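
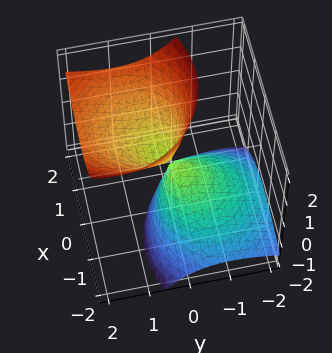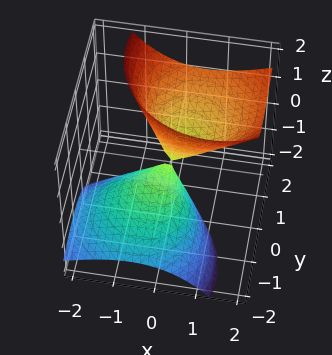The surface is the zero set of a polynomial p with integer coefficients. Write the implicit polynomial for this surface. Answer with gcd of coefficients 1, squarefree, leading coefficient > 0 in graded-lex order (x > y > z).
First, there are 2 components. Treating them together as one polynomial.
Then, deg p = 2. The shape is more complex than any degree-1 surface.
Then, reading off the gridlines: it meets the y-axis at y = 0 (among the integer gridlines); it meets the x-axis at x = 0 (among the integer gridlines); it meets the z-axis at z = 0 (among the integer gridlines).
Finally, matching integer coefficients to the picture gives p.

2*x^2 - 2*x*z + 2*y^2 - 3*y*z - z^2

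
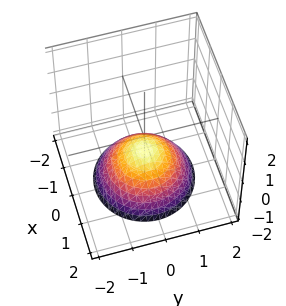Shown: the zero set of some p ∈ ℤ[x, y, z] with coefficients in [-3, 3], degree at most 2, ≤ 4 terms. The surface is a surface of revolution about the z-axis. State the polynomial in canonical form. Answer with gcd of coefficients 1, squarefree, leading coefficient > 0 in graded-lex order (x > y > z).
2*x^2 + 2*y^2 + 3*z + 2

Degree: no degree-1 surface has this shape, so deg p = 2.
By symmetry, the surface is invariant under rotation about z: p = q(x² + y², z).
From the axis intercepts and sections: the surface avoids every integer y-axis point in the box; a circular section at z = -1 has radius between 0 and 1; no x-intercept at any integer in the box.
These observations pin down the coefficients.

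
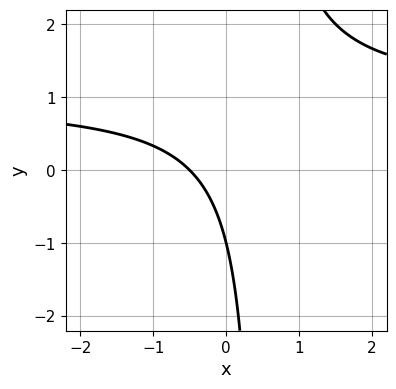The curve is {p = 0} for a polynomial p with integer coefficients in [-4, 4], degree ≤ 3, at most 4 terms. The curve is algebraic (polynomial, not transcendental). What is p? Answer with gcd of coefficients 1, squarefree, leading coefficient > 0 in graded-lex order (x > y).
1. deg p = 2. No degree-1 curve has this shape.
2. Reading off the gridlines: it meets the y-axis at y = -1 (among the integer gridlines).
3. Putting this together gives p.

2*x*y - 2*x - y - 1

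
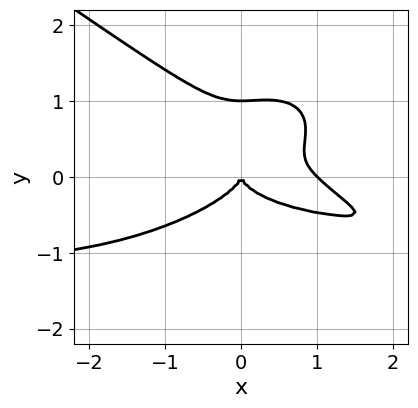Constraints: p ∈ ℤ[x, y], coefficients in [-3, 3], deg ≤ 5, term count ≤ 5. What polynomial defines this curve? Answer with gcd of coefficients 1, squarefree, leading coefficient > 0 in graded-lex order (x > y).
x^3*y + 3*y^4 + x^3 - 3*y^3 - x^2

1. deg p = 4. A generic line meets the curve in up to 4 points.
2. Observable constraints: the x-axis gridline crossings are at x ∈ {0, 1}; the y-axis gridline crossings are at y ∈ {0, 1}.
3. Assembling these constraints gives the stated polynomial.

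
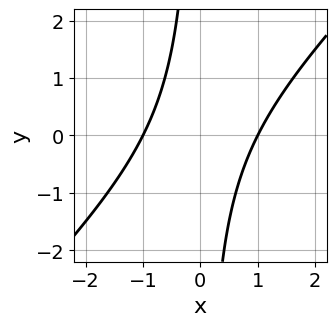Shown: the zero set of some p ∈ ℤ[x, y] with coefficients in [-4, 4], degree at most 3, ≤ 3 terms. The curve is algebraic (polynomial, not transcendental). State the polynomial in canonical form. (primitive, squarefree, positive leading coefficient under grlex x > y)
x^2 - x*y - 1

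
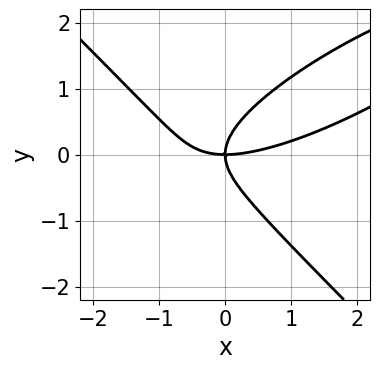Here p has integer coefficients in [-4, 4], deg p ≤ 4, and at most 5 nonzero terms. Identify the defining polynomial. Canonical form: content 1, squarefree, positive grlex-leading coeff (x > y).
x^3 - 2*x^2*y + 3*y^3 - 3*x*y

First, the degree is 3 — a generic line meets the curve in up to 3 points.
Then, from the axis intercepts and sections: one x-axis crossing is at x = 0; it crosses the y-axis at the gridline y = 0.
Finally, solving for integer coefficients yields p as stated.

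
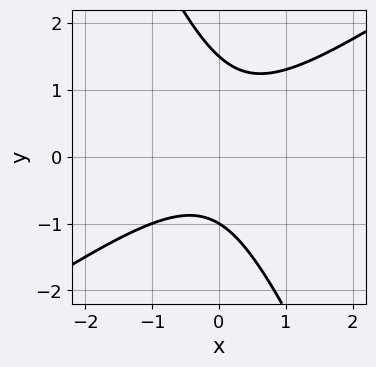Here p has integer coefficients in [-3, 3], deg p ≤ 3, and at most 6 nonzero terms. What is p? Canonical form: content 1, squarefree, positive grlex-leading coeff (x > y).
1. The degree is 2 — no degree-1 curve has this shape.
2. From the axis intercepts and sections: one y-axis crossing is at y = -1; the curve avoids every integer x-axis point in the box.
3. These observations pin down the coefficients.

3*x^2 - 3*x*y - 2*y^2 + y + 3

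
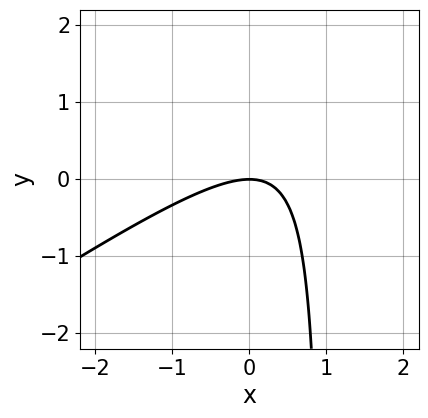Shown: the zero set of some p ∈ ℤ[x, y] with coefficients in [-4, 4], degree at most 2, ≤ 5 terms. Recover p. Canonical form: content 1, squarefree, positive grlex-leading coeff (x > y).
First, the degree is 2 — the shape is more complex than any degree-1 curve.
Next, from the axis intercepts and sections: one x-axis crossing is at x = 0; it crosses the y-axis at the gridline y = 0.
Finally, together with the visible shape, these determine p as stated.

2*x^2 - 3*x*y + 3*y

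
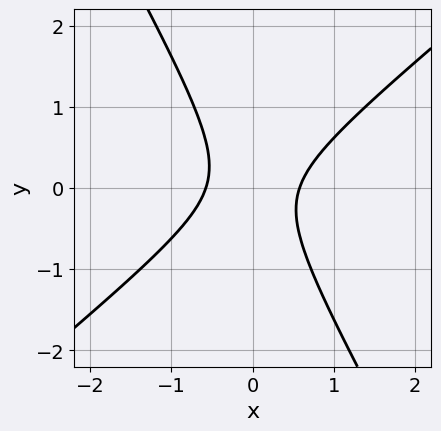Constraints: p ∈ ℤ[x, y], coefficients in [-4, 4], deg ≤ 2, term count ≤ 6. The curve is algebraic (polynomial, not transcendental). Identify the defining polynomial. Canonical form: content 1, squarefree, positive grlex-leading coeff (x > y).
3*x^2 - 2*x*y - 2*y^2 - 1

1. Degree: a generic line meets the curve in up to 2 points, so deg p = 2.
2. Against the integer gridlines: no y-intercept at any integer in the box.
3. Matching integer coefficients to the picture gives p.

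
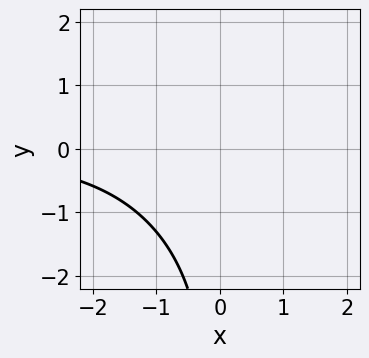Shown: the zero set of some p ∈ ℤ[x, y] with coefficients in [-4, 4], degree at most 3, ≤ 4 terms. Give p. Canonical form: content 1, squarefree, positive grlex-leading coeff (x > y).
x^2*y + x*y^2 + 3

First, the degree is 3 — no degree-2 curve has this shape.
Next, observable constraints: no y-intercept at any integer in the box; the curve avoids every integer x-axis point in the box.
Finally, putting this together gives p.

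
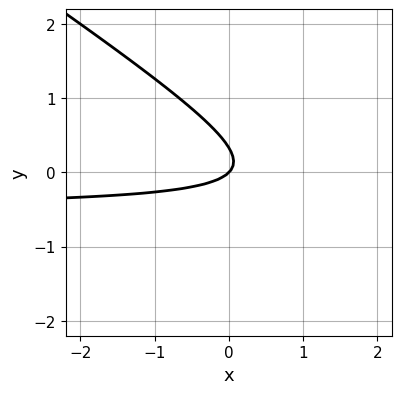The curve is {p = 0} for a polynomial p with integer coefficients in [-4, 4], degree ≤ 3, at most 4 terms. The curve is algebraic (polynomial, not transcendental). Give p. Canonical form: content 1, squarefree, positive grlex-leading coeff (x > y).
Degree: no degree-1 curve has this shape, so deg p = 2.
From the axis intercepts and sections: one x-axis crossing is at x = 0; it crosses the y-axis at the gridline y = 0.
Putting this together gives p.

2*x*y + 3*y^2 + x - y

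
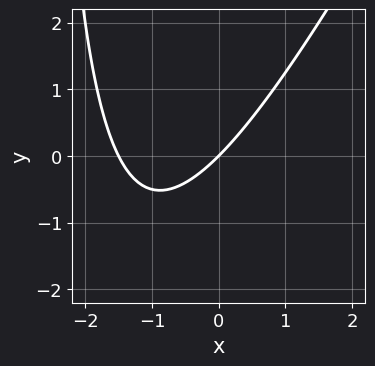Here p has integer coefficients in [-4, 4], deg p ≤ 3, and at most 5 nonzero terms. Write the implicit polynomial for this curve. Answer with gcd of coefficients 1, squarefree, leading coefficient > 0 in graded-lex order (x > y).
2*x^2 - x*y + 3*x - 3*y

1. Degree: no degree-1 curve has this shape, so deg p = 2.
2. Observable constraints: one x-axis crossing is at x = 0; it meets the y-axis at y = 0 (among the integer gridlines).
3. Solving for integer coefficients yields p as stated.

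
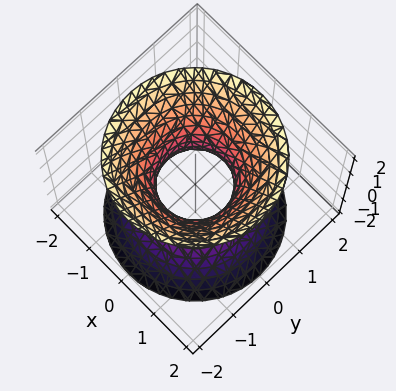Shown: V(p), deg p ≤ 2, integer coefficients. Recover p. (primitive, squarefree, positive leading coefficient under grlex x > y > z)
3*x^2 + 3*y^2 - 2*z^2 - 2

deg p = 2.
Symmetry: the surface is invariant under rotation about z: p = q(x² + y², z).
Reading off the gridlines: a circular section at z = 2 has radius between 1 and 2; the surface avoids every integer z-axis point in the box.
These observations pin down the coefficients.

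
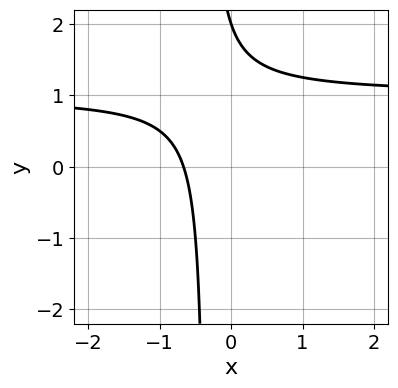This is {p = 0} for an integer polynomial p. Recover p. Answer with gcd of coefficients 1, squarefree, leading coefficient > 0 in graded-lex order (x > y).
(a) Degree: the shape is more complex than any degree-1 curve, so deg p = 2.
(b) From the axis intercepts and sections: one y-axis crossing is at y = 2.
(c) Fitting integer coefficients to these (and the overall shape) gives p.

3*x*y - 3*x + y - 2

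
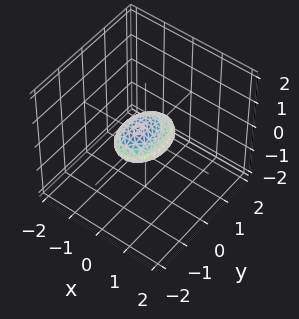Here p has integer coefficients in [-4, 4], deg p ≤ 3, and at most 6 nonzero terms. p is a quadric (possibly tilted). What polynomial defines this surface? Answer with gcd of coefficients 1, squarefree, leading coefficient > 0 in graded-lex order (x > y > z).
First, degree: no degree-1 surface has this shape, so deg p = 2.
Next, from the axis intercepts and sections: among the integer gridlines, it crosses the y-axis at y ∈ {-1, 1}.
Finally, the integer polynomial consistent with all of this is the stated p.

2*x^2 + y^2 + y*z + 3*z^2 - 1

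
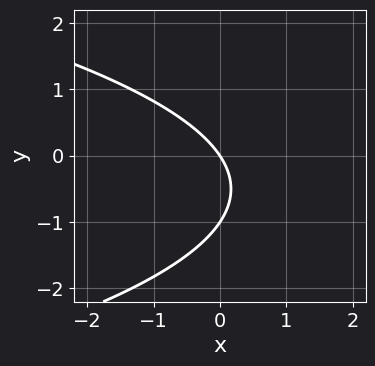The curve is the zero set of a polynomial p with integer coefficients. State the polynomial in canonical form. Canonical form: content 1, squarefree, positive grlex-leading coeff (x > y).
The degree is 2 — no degree-1 curve has this shape.
From the visible intercepts: it meets the x-axis at x = 0 (among the integer gridlines); among the integer gridlines, it crosses the y-axis at y ∈ {-1, 0}.
Putting this together gives p.

2*y^2 + 3*x + 2*y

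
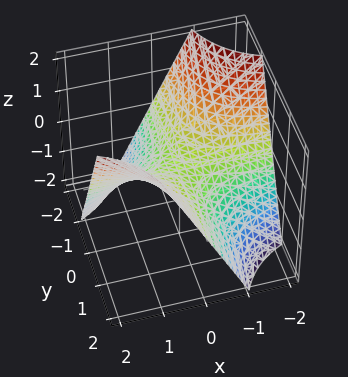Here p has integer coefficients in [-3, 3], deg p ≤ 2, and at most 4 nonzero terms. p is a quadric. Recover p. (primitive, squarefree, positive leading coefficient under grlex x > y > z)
1. Degree: a hyperbolic paraboloid; a quadric, so deg p = 2.
2. Checking where it meets the axes: the visible x-axis segment lies entirely on the surface; one z-axis crossing is at z = 0; every point of the y-axis in the box is on the surface.
3. Solving for integer coefficients yields p as stated.

x*y - z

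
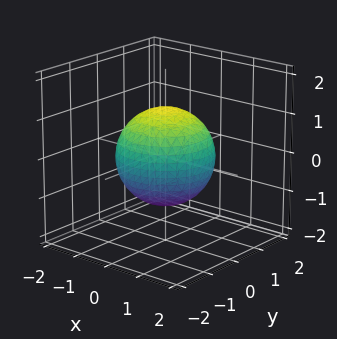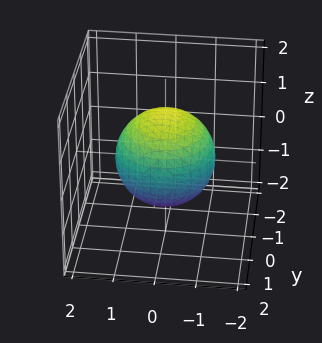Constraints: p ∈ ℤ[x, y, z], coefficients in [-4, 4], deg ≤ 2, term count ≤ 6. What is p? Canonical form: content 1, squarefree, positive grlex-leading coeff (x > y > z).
2*x^2 + 2*y^2 + 2*z^2 - 3

1. The degree is 2 — a closed, bounded, convex surface; a quadric.
2. Symmetries: it's symmetric under z → −z, forcing even powers of z; the surface is invariant under rotation about z: p = q(x² + y², z).
3. Reading off the gridlines: a circular section at z = 0 has radius between 1 and 2.
4. Solving for integer coefficients yields p as stated.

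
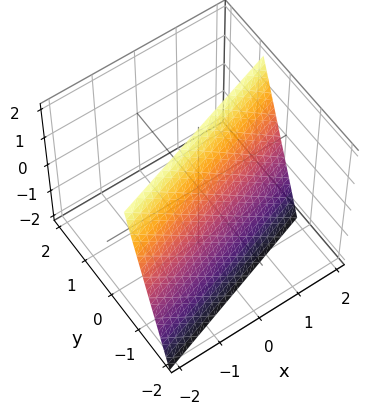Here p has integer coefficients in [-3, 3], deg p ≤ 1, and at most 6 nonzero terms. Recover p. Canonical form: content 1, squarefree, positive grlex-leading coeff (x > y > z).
First, deg p = 1. Every cross-section is a straight line — this is a plane.
Then, checking where it meets the axes: one z-axis crossing is at z = 2; it crosses the x-axis at the gridline x = 2.
Finally, the integer polynomial consistent with all of this is the stated p.

x - 3*y + z - 2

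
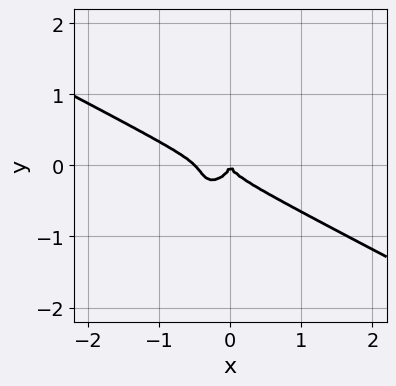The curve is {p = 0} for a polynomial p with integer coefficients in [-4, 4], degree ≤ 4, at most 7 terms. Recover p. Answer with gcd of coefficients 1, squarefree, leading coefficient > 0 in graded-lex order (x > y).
2*x^3 + 2*x^2*y - 2*x*y^2 + 3*y^3 + x^2

deg p = 3.
From the visible intercepts: it meets the x-axis at x = 0 (among the integer gridlines); it crosses the y-axis at the gridline y = 0.
Fitting integer coefficients to these (and the overall shape) gives p.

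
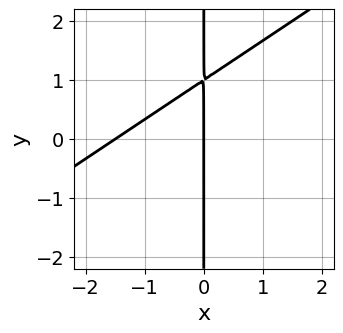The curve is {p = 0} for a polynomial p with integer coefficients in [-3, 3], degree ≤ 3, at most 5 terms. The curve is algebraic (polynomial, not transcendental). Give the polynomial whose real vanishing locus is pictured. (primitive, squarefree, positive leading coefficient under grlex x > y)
First, deg p = 2. The shape is more complex than any degree-1 curve.
Then, from the visible intercepts: every point of the y-axis in the box is on the curve; it meets the x-axis at x = 0 (among the integer gridlines).
Finally, together with the visible shape, these determine p as stated.

2*x^2 - 3*x*y + 3*x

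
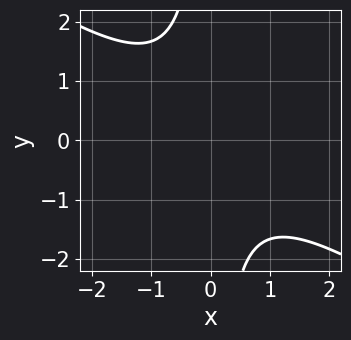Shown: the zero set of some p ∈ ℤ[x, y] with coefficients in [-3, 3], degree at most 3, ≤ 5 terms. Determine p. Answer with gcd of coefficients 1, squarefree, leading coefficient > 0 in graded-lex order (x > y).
1. The degree is 2 — no degree-1 curve has this shape.
2. Checking where it meets the axes: the curve avoids every integer x-axis point in the box; no y-intercept at any integer in the box.
3. Solving for integer coefficients yields p as stated.

2*x^2 + 3*x*y + 3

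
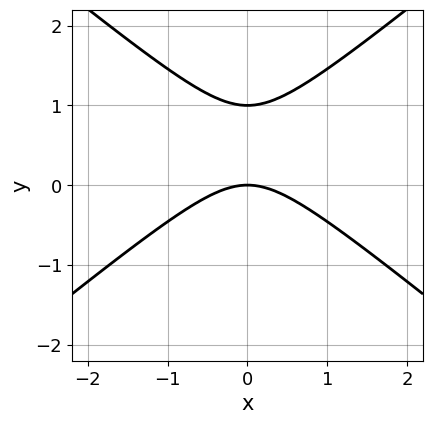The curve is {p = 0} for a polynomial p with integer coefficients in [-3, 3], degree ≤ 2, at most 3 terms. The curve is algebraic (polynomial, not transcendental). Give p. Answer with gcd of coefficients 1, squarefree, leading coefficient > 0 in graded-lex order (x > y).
2*x^2 - 3*y^2 + 3*y

Degree: the shape is more complex than any degree-1 curve, so deg p = 2.
Symmetries: mirror symmetry x ↦ −x ⇒ only even powers of x.
Checking where it meets the axes: among the integer gridlines, it crosses the y-axis at y ∈ {0, 1}; it meets the x-axis at x = 0 (among the integer gridlines).
Together with the visible shape, these determine p as stated.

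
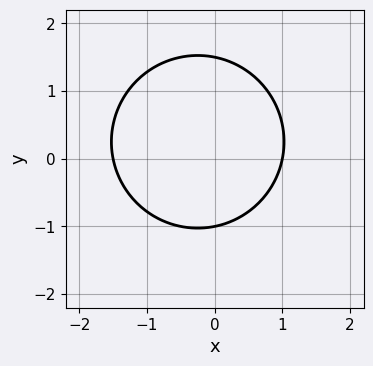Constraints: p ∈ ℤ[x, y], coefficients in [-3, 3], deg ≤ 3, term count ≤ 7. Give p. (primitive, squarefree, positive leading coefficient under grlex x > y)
2*x^2 + 2*y^2 + x - y - 3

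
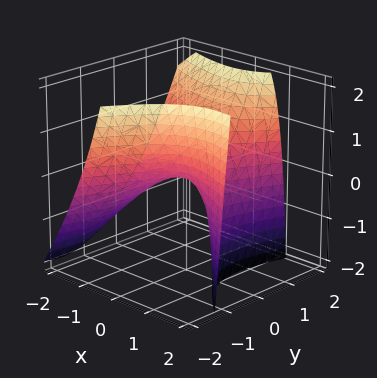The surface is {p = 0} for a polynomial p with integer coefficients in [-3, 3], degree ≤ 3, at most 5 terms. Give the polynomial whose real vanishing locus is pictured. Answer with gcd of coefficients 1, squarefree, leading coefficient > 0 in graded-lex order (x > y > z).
2*x^2 + 3*x*y - 2*x*z - 2*y^2 + 3*z

1. deg p = 2.
2. Checking where it meets the axes: it meets the z-axis at z = 0 (among the integer gridlines); it meets the x-axis at x = 0 (among the integer gridlines); it meets the y-axis at y = 0 (among the integer gridlines).
3. Matching integer coefficients to the picture gives p.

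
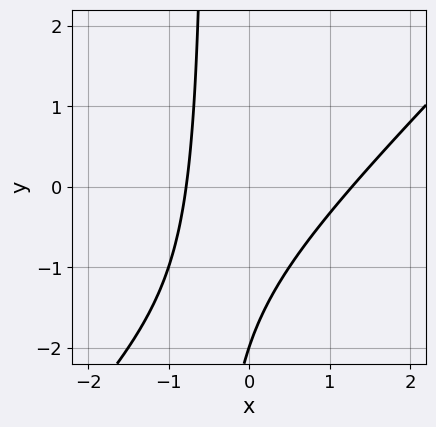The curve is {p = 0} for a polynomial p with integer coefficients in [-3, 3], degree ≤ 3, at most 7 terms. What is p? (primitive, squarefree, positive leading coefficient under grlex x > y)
2*x^2 - 2*x*y - x - y - 2

First, deg p = 2. The shape is more complex than any degree-1 curve.
Then, from the visible intercepts: one y-axis crossing is at y = -2.
Finally, these observations pin down the coefficients.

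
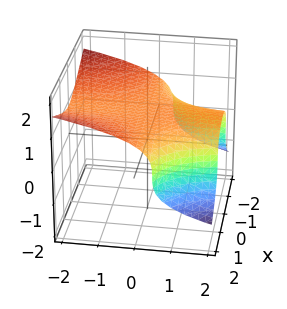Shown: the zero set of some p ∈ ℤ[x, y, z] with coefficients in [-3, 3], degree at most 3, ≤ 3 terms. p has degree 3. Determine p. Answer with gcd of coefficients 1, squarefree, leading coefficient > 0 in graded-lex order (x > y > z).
x^2*y + 3*z^3 - 2

deg p = 3.
Reading off the gridlines: no y-intercept at any integer in the box; the surface avoids every integer x-axis point in the box.
These observations pin down the coefficients.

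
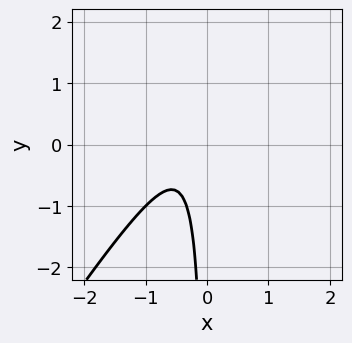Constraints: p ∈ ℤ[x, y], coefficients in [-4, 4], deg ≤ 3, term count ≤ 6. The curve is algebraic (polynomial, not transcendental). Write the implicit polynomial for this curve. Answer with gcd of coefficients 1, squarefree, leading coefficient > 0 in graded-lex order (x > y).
3*x^2 - 2*x*y + 2*x + 1

1. Degree: a generic line meets the curve in up to 2 points, so deg p = 2.
2. Against the integer gridlines: the curve avoids every integer x-axis point in the box; the curve avoids every integer y-axis point in the box.
3. Together with the visible shape, these determine p as stated.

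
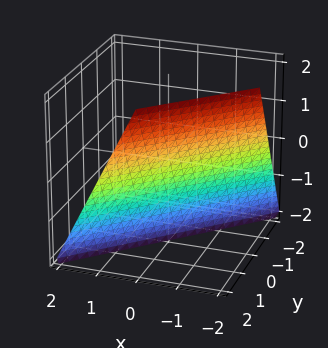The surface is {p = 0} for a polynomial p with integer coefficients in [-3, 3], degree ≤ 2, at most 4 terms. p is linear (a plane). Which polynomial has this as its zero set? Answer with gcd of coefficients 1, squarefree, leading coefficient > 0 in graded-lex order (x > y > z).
1. deg p = 1. Every cross-section is a straight line — this is a plane.
2. Reading off the gridlines: it meets the z-axis at z = -2 (among the integer gridlines); one x-axis crossing is at x = -1; it crosses the y-axis at the gridline y = 1.
3. Fitting integer coefficients to these (and the overall shape) gives p.

2*x - 2*y + z + 2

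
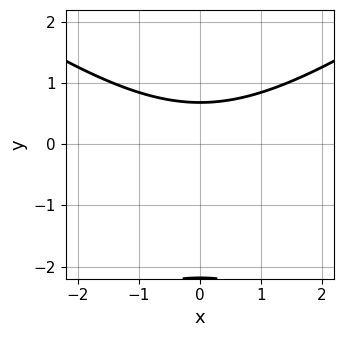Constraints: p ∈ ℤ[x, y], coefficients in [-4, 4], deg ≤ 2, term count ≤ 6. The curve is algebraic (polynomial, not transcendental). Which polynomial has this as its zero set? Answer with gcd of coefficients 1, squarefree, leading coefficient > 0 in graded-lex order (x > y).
The degree is 2 — no degree-1 curve has this shape.
Symmetries: the x ↦ −x reflection is a symmetry, so x appears only in even powers.
Observable constraints: no x-intercept at any integer in the box.
These observations pin down the coefficients.

x^2 - 2*y^2 - 3*y + 3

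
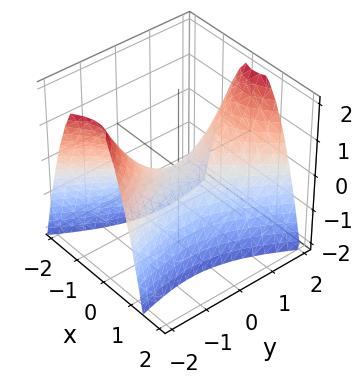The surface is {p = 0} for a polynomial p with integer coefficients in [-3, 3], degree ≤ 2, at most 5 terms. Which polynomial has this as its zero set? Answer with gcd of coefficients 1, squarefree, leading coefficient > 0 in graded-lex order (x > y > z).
First, the degree is 2 — the shape is more complex than any degree-1 surface.
Then, reading off the gridlines: it meets the x-axis at x = 0 (among the integer gridlines); one y-axis crossing is at y = 0.
Finally, these observations pin down the coefficients.

3*x^2 - x*y - y^2 + 2*z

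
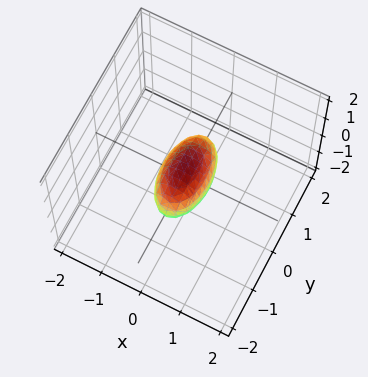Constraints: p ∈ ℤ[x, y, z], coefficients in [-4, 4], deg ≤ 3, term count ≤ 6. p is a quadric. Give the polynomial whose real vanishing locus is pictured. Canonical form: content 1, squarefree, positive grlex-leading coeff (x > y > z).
The degree is 2 — bounded and convex; a quadric.
Symmetries: mirror symmetry y ↦ −y ⇒ only even powers of y; the x ↦ −x reflection is a symmetry, so x appears only in even powers; mirror symmetry z ↦ −z ⇒ only even powers of z.
Reading off the gridlines: the y-axis gridline crossings are at y ∈ {-1, 1}.
Fitting integer coefficients to these (and the overall shape) gives p.

3*x^2 + y^2 + 2*z^2 - 1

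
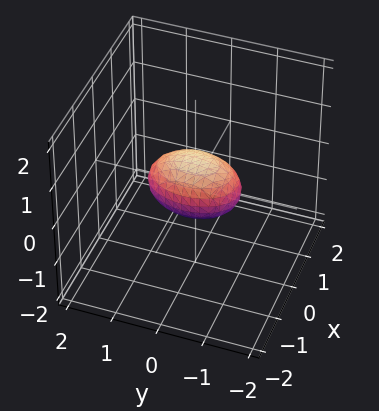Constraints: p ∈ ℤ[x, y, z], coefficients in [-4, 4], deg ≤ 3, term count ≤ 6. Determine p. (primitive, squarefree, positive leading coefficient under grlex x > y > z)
First, degree: bounded and convex; a quadric, so deg p = 2.
Then, symmetries: mirror symmetry z ↦ −z ⇒ only even powers of z; it's symmetric under x → −x, forcing even powers of x; mirror symmetry y ↦ −y ⇒ only even powers of y.
Then, against the integer gridlines: the y-axis gridline crossings are at y ∈ {-1, 1}.
Finally, assembling these constraints gives the stated polynomial.

2*x^2 + y^2 + 2*z^2 - 1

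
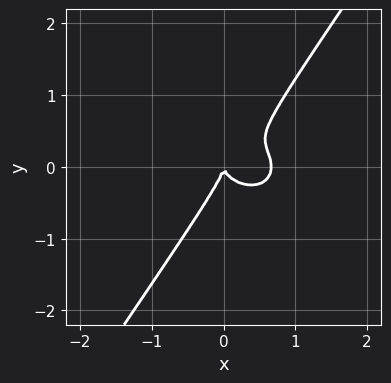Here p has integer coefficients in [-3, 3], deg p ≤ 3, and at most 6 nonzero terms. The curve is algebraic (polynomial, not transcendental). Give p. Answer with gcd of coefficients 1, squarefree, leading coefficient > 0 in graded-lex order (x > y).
3*x^3 + 3*x*y^2 - 3*y^3 - 2*x^2

First, degree: no degree-2 curve has this shape, so deg p = 3.
Next, checking where it meets the axes: it crosses the y-axis at the gridline y = 0; one x-axis crossing is at x = 0.
Finally, the integer polynomial consistent with all of this is the stated p.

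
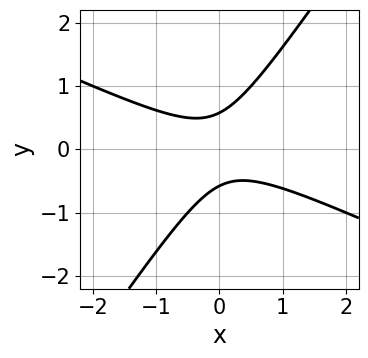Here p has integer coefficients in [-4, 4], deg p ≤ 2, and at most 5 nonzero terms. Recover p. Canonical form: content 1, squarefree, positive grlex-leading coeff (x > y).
First, deg p = 2. The shape is more complex than any degree-1 curve.
Next, from the visible intercepts: it misses every integer gridline on the x-axis.
Finally, together with the visible shape, these determine p as stated.

2*x^2 + 3*x*y - 3*y^2 + 1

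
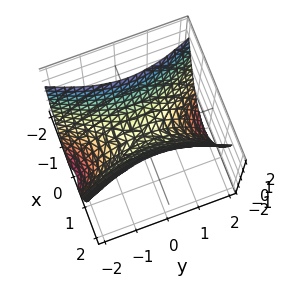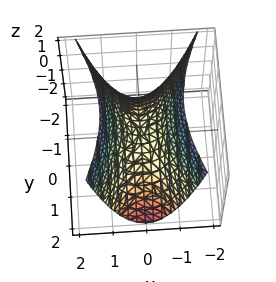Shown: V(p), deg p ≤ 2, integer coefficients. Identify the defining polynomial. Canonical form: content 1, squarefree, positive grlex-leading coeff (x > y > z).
3*x^2 - y^2 - 2*z

1. Degree: a saddle surface; a quadric, so deg p = 2.
2. Symmetries: the x ↦ −x reflection is a symmetry, so x appears only in even powers; it's symmetric under y → −y, forcing even powers of y.
3. Against the integer gridlines: it meets the x-axis at x = 0 (among the integer gridlines); one z-axis crossing is at z = 0; it meets the y-axis at y = 0 (among the integer gridlines).
4. Matching integer coefficients to the picture gives p.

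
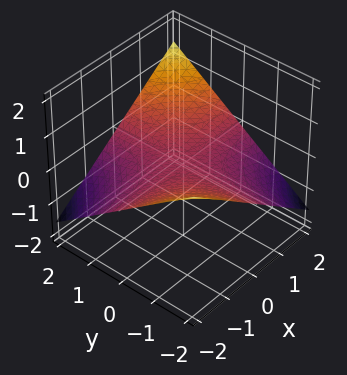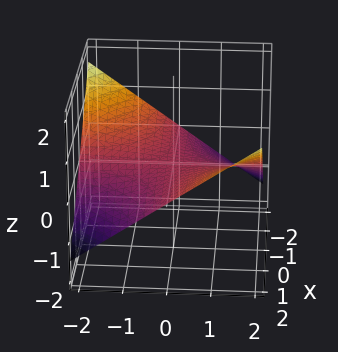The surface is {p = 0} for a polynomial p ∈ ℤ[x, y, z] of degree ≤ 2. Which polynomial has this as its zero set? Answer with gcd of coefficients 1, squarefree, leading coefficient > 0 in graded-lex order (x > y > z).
x*y - 3*z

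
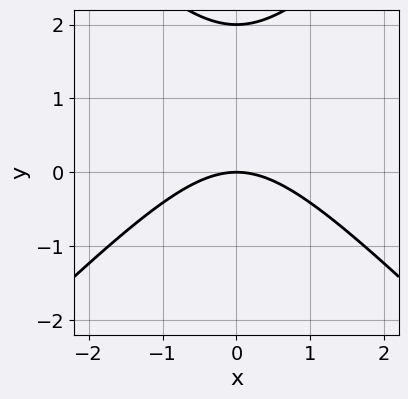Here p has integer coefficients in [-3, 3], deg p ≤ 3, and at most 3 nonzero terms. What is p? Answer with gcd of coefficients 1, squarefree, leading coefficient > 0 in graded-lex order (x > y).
First, degree: a generic line meets the curve in up to 2 points, so deg p = 2.
Then, symmetries: it's symmetric under x → −x, forcing even powers of x.
Then, reading off the gridlines: one x-axis crossing is at x = 0; among the integer gridlines, it crosses the y-axis at y ∈ {0, 2}.
Finally, solving for integer coefficients yields p as stated.

x^2 - y^2 + 2*y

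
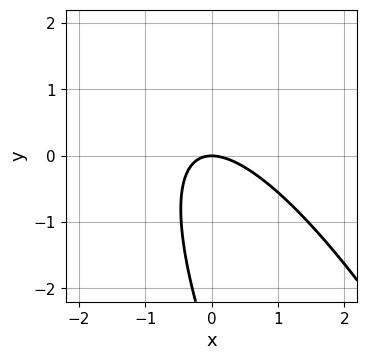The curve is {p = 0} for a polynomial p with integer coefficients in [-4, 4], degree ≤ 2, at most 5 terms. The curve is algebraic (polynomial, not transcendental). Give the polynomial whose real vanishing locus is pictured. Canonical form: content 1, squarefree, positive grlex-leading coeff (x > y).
First, degree: a generic line meets the curve in up to 2 points, so deg p = 2.
Then, against the integer gridlines: it crosses the x-axis at the gridline x = 0; it meets the y-axis at y = 0 (among the integer gridlines).
Finally, solving for integer coefficients yields p as stated.

3*x^2 + 3*x*y + y^2 + 3*y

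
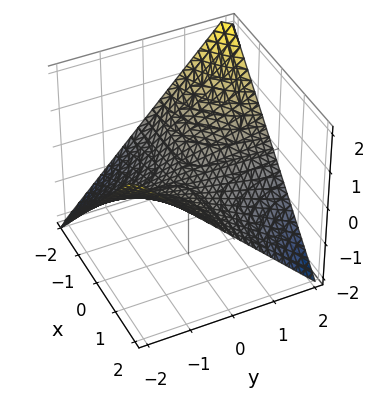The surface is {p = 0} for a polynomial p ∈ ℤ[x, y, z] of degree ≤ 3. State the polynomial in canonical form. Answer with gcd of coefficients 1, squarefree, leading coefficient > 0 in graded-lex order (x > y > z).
(a) The degree is 2 — a hyperbolic paraboloid; a quadric.
(b) From the axis intercepts and sections: every point of the x-axis in the box is on the surface; every point of the y-axis in the box is on the surface; it meets the z-axis at z = 0 (among the integer gridlines).
(c) Together with the visible shape, these determine p as stated.

x*y + 2*z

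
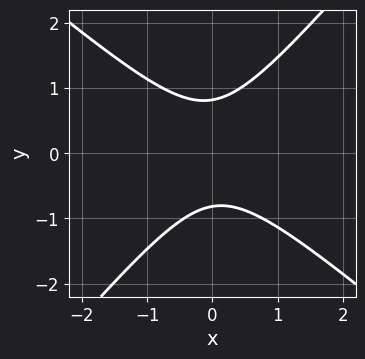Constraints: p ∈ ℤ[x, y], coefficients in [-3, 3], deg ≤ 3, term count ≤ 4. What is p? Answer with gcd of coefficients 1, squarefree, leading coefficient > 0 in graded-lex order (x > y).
3*x^2 + x*y - 3*y^2 + 2

First, the degree is 2 — the shape is more complex than any degree-1 curve.
Then, reading off the gridlines: no x-intercept at any integer in the box.
Finally, fitting integer coefficients to these (and the overall shape) gives p.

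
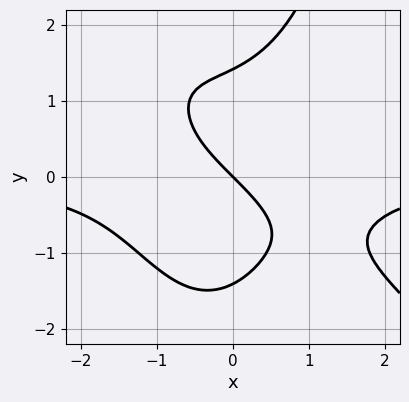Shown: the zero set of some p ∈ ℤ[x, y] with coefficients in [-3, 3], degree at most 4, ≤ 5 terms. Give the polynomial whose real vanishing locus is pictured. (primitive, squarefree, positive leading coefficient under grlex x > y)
x^3*y + x^2*y^2 - y^3 + 2*x + 2*y

First, deg p = 4. The shape is more complex than any degree-3 curve.
Then, checking where it meets the axes: one x-axis crossing is at x = 0; it meets the y-axis at y = 0 (among the integer gridlines).
Finally, the integer polynomial consistent with all of this is the stated p.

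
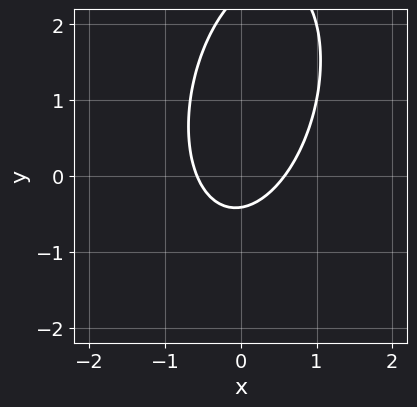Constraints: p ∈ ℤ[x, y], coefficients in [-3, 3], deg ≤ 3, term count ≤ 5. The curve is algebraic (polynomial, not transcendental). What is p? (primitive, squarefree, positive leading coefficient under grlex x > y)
3*x^2 - x*y + y^2 - 2*y - 1

deg p = 2.
Solving for integer coefficients yields p as stated.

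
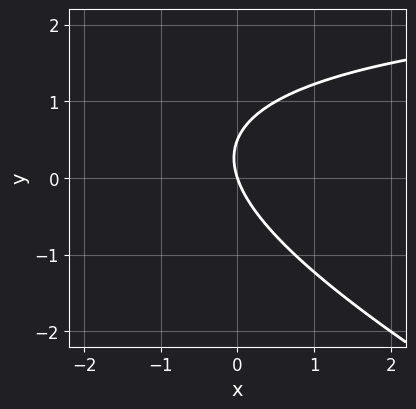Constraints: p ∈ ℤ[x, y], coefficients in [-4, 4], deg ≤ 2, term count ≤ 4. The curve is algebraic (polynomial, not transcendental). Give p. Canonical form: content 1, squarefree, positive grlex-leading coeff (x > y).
deg p = 2.
Against the integer gridlines: it meets the y-axis at y = 0 (among the integer gridlines); one x-axis crossing is at x = 0.
Assembling these constraints gives the stated polynomial.

x*y + 2*y^2 - 3*x - y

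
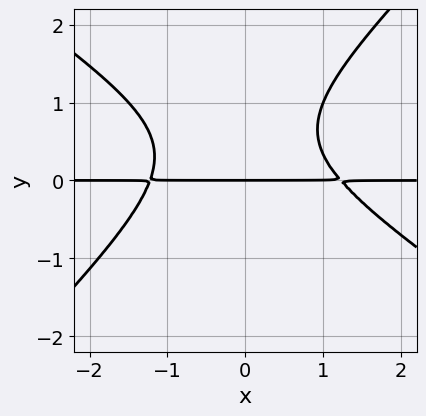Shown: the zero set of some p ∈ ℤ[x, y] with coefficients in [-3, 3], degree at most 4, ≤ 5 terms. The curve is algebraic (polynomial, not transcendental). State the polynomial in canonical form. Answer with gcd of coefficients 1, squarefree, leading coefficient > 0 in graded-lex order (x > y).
2*x^2*y + x*y^2 - 3*y^3 + 3*y^2 - 3*y

1. The degree is 3 — the shape is more complex than any degree-2 curve.
2. From the visible intercepts: the visible x-axis segment lies entirely on the curve; one y-axis crossing is at y = 0.
3. Together with the visible shape, these determine p as stated.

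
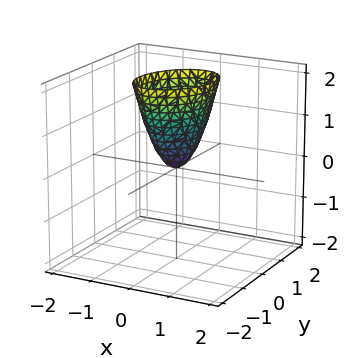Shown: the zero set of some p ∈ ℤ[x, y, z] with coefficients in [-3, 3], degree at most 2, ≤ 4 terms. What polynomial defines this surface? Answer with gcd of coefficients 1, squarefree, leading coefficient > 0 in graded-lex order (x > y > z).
1. deg p = 2. A generic line meets the surface in up to 2 points.
2. Against the integer gridlines: one x-axis crossing is at x = 0; one z-axis crossing is at z = 0.
3. Together with the visible shape, these determine p as stated.

3*x^2 - x*y + 2*y^2 - z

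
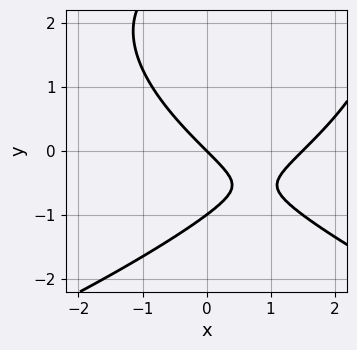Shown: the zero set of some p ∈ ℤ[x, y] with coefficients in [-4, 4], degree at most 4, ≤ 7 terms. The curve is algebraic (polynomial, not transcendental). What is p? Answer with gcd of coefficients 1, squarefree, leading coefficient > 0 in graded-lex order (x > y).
y^3 + 2*x^2 - 2*y^2 - 3*x - 3*y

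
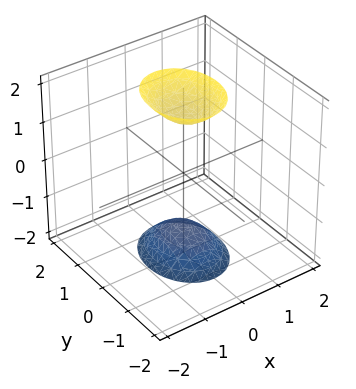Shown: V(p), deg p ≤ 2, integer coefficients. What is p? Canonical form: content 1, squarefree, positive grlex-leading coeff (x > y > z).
3*x^2 + 2*y^2 - z^2 + 2

(a) The picture has 2 separate pieces. They look like related sheets of one shape, so recover p as a whole.
(b) deg p = 2. Two sheets facing apart; a quadric.
(c) Symmetries: mirror symmetry x ↦ −x ⇒ only even powers of x; mirror symmetry z ↦ −z ⇒ only even powers of z; it's symmetric under y → −y, forcing even powers of y.
(d) Reading off the gridlines: the surface avoids every integer x-axis point in the box; it misses every integer gridline on the y-axis.
(e) Putting this together gives p.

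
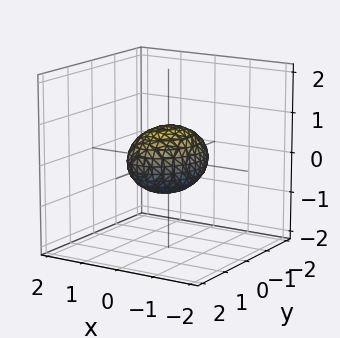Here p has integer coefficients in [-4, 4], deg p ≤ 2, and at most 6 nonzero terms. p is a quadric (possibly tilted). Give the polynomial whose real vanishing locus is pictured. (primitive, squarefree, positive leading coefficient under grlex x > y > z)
1. deg p = 2. No degree-1 surface has this shape.
2. Reading off the gridlines: the y-axis gridline crossings are at y ∈ {-1, 1}.
3. Matching integer coefficients to the picture gives p.

3*x^2 - x*y + 2*y^2 + 3*z^2 - 2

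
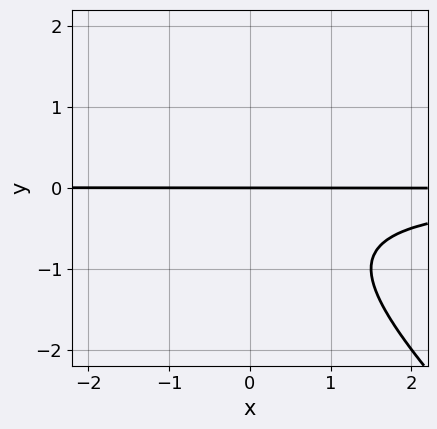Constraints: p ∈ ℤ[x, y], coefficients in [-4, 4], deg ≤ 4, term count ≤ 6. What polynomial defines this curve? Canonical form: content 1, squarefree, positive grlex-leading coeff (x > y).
1. Degree: the shape is more complex than any degree-2 curve, so deg p = 3.
2. Checking where it meets the axes: the visible x-axis segment lies entirely on the curve; one y-axis crossing is at y = 0.
3. Together with the visible shape, these determine p as stated.

2*x*y^2 + 2*y^3 + y^2 + 2*y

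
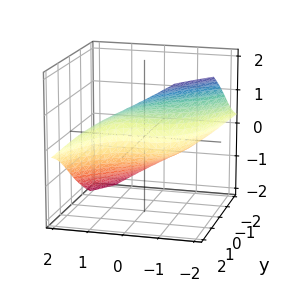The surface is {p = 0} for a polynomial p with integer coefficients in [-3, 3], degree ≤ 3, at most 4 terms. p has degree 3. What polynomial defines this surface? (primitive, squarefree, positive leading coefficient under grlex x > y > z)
1. deg p = 3. A generic line meets the surface in up to 3 points.
2. From the axis intercepts and sections: one y-axis crossing is at y = 0; it crosses the z-axis at the gridline z = 0; one x-axis crossing is at x = 0.
3. Putting this together gives p.

x^3 + 3*x*y*z + 3*z^3 - 3*y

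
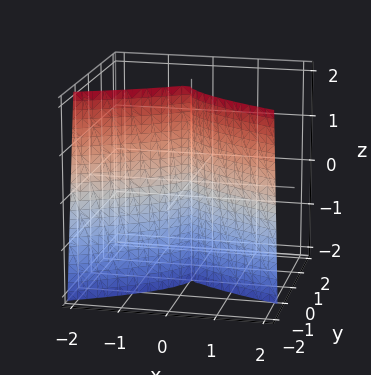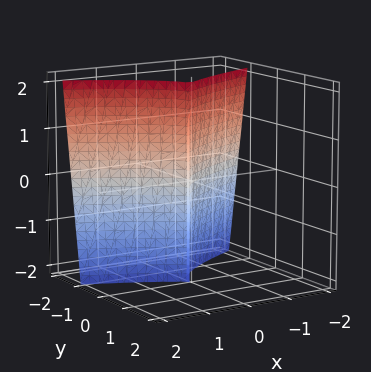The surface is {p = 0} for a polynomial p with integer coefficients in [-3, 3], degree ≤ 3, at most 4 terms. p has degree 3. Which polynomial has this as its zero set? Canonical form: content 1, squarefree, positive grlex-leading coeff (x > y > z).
1. Degree: a generic line meets the surface in up to 3 points, so deg p = 3.
2. Reading off the gridlines: every point of the z-axis in the box is on the surface; it crosses the y-axis at the gridline y = 0.
3. Solving for integer coefficients yields p as stated.

x*y*z - 3*y^3 - 2*x^2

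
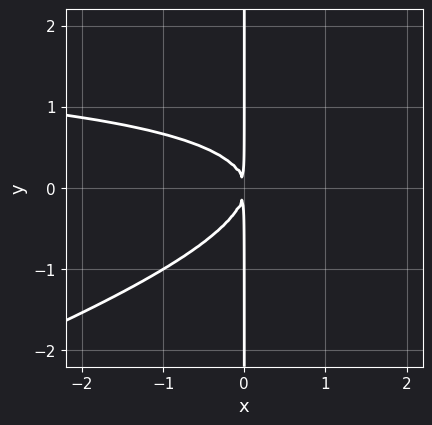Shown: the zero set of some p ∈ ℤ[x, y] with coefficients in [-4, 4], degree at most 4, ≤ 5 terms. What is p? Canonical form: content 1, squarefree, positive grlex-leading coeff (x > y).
x^2*y - 3*x*y^2 - 2*x^2

(a) deg p = 3.
(b) Against the integer gridlines: the visible y-axis segment lies entirely on the curve.
(c) Fitting integer coefficients to these (and the overall shape) gives p.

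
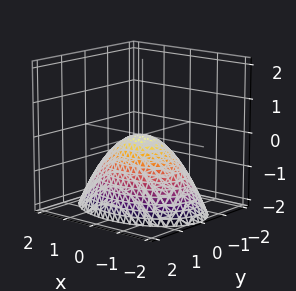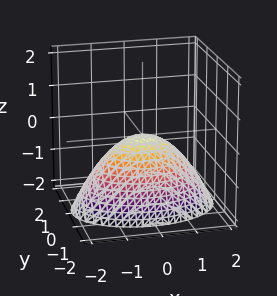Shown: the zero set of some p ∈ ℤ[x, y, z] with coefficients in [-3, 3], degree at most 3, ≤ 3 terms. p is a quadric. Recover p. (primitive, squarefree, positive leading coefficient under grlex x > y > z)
x^2 + 2*y^2 + 2*z

1. The degree is 2 — a paraboloid; a quadric.
2. Symmetries: it's symmetric under x → −x, forcing even powers of x; it's symmetric under y → −y, forcing even powers of y.
3. From the axis intercepts and sections: it crosses the z-axis at the gridline z = 0; one x-axis crossing is at x = 0; it meets the y-axis at y = 0 (among the integer gridlines).
4. Assembling these constraints gives the stated polynomial.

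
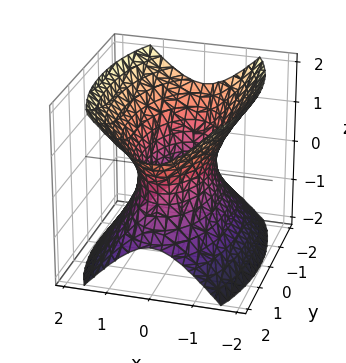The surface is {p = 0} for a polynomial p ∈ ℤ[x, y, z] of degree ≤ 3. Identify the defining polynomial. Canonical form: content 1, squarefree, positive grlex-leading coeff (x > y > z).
1. The degree is 2 — an hourglass — one-sheet hyperboloid; a quadric.
2. Symmetries: the y ↦ −y reflection is a symmetry, so y appears only in even powers; mirror symmetry z ↦ −z ⇒ only even powers of z; the x ↦ −x reflection is a symmetry, so x appears only in even powers.
3. From the axis intercepts and sections: it misses every integer gridline on the z-axis.
4. The integer polynomial consistent with all of this is the stated p.

3*x^2 + y^2 - 2*z^2 - 2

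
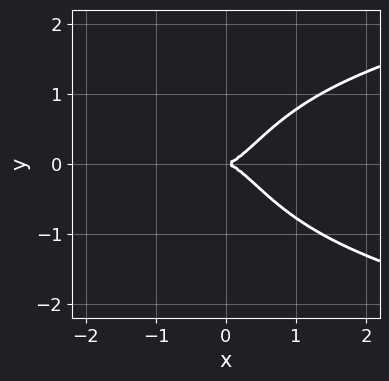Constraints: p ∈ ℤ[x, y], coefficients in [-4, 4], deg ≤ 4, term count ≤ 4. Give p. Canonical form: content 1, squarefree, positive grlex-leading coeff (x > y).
3*x^2*y^2 - 3*x^3 + 2*y^2

(a) The degree is 4 — no degree-3 curve has this shape.
(b) Symmetries: mirror symmetry y ↦ −y ⇒ only even powers of y.
(c) From the axis intercepts and sections: one y-axis crossing is at y = 0; one x-axis crossing is at x = 0.
(d) These observations pin down the coefficients.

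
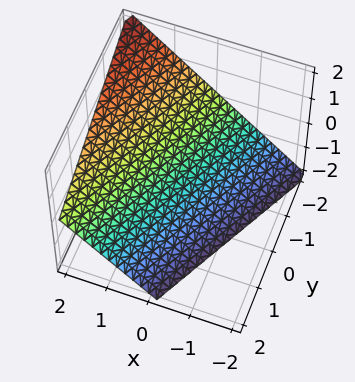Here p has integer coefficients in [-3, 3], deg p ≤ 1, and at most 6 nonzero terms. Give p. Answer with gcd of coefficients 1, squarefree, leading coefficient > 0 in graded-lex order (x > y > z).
2*x - y - 2*z - 2

First, degree: the surface is flat (a plane), so deg p = 1.
Next, reading off the gridlines: it meets the z-axis at z = -1 (among the integer gridlines); it meets the x-axis at x = 1 (among the integer gridlines); it meets the y-axis at y = -2 (among the integer gridlines).
Finally, fitting integer coefficients to these (and the overall shape) gives p.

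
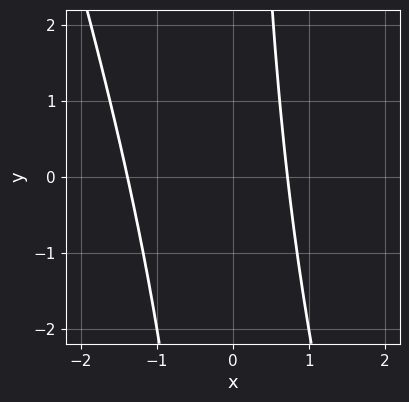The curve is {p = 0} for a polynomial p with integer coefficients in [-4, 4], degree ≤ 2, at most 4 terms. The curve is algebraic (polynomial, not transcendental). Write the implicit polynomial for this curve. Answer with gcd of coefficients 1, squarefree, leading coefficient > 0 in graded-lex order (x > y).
(a) Degree: no degree-1 curve has this shape, so deg p = 2.
(b) From the visible intercepts: no y-intercept at any integer in the box.
(c) Assembling these constraints gives the stated polynomial.

3*x^2 + x*y + 2*x - 3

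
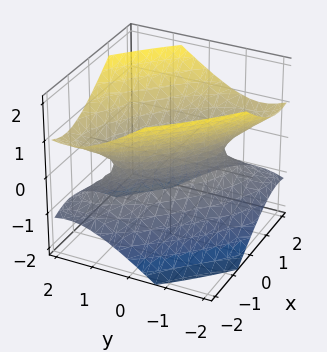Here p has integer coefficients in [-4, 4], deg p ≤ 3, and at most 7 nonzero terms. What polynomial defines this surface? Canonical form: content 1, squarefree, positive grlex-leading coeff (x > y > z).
2*x^2 + 3*x*y + 2*y^2 - 3*z^2 - 1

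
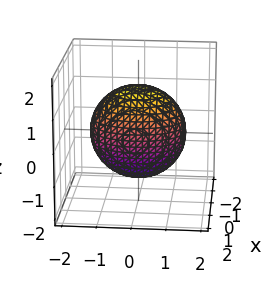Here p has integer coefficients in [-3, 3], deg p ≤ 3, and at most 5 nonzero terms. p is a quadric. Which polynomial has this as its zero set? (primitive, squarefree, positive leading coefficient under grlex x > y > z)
2*x^2 + y^2 + z^2 - 2

First, degree: bounded and convex; a quadric, so deg p = 2.
Then, symmetries: it's symmetric under z → −z, forcing even powers of z; it's symmetric under y → −y, forcing even powers of y; it's symmetric under x → −x, forcing even powers of x.
Next, checking where it meets the axes: the x-axis gridline crossings are at x ∈ {-1, 1}.
Finally, solving for integer coefficients yields p as stated.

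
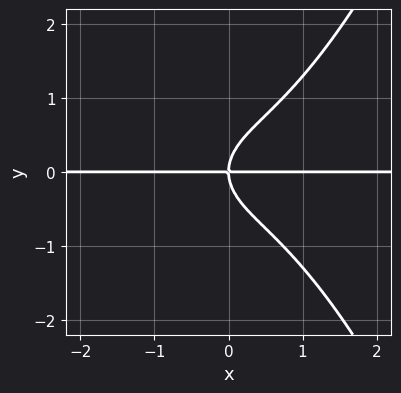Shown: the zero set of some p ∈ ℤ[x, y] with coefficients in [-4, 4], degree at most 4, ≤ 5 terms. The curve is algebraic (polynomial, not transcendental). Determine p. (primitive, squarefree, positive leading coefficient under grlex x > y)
First, the degree is 4 — a generic line meets the curve in up to 4 points.
Next, observable constraints: it crosses the y-axis at the gridline y = 0; every point of the x-axis in the box is on the curve.
Finally, these observations pin down the coefficients.

2*x^3*y - 3*y^3 + 3*x*y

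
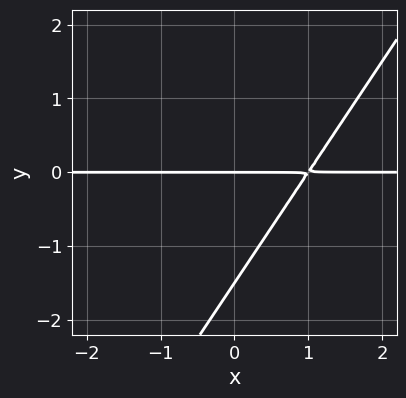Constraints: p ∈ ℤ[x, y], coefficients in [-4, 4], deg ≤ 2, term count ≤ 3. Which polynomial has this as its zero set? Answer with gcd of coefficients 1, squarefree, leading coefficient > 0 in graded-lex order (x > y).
First, the degree is 2 — no degree-1 curve has this shape.
Next, reading off the gridlines: it crosses the y-axis at the gridline y = 0; every point of the x-axis in the box is on the curve.
Finally, together with the visible shape, these determine p as stated.

3*x*y - 2*y^2 - 3*y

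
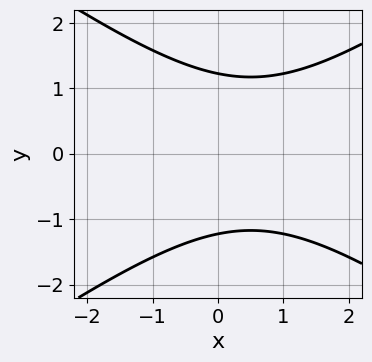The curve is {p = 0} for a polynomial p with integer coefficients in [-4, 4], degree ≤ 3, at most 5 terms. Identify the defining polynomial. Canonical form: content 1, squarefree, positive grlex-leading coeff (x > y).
The degree is 2 — no degree-1 curve has this shape.
Symmetries: it's symmetric under y → −y, forcing even powers of y.
Reading off the gridlines: no x-intercept at any integer in the box.
Assembling these constraints gives the stated polynomial.

x^2 - 2*y^2 - x + 3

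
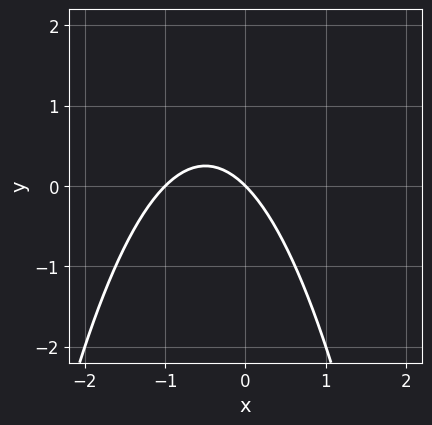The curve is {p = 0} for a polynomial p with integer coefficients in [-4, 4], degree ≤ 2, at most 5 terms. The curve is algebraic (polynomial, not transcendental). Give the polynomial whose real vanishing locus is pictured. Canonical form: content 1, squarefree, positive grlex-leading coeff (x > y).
x^2 + x + y

(a) deg p = 2.
(b) Reading off the gridlines: the x-axis gridline crossings are at x ∈ {-1, 0}; it meets the y-axis at y = 0 (among the integer gridlines).
(c) The integer polynomial consistent with all of this is the stated p.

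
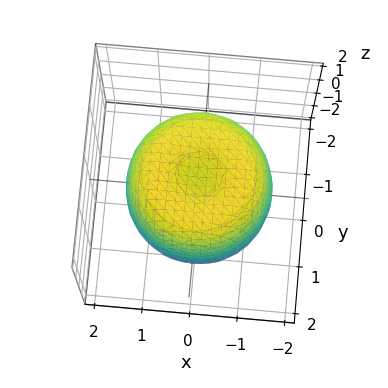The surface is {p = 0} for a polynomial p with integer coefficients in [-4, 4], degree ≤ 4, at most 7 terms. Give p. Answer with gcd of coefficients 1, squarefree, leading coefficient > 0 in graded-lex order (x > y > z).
2*x^4 + 4*x^2*y^2 + 2*y^4 - 3*x^2 - 3*y^2 + 2*z^2 - 3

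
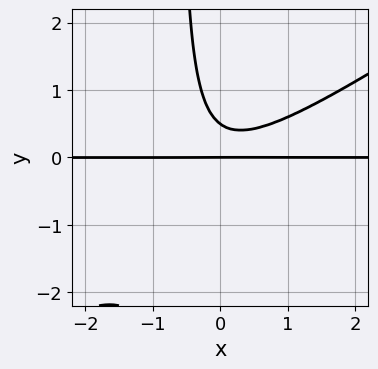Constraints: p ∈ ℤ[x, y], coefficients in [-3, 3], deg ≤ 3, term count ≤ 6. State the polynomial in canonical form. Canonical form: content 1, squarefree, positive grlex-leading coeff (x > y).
2*x^2*y - 3*x*y^2 - 2*y^2 + y

(a) deg p = 3.
(b) From the axis intercepts and sections: every point of the x-axis in the box is on the curve; it meets the y-axis at y = 0 (among the integer gridlines).
(c) These observations pin down the coefficients.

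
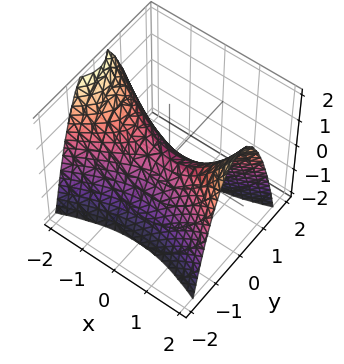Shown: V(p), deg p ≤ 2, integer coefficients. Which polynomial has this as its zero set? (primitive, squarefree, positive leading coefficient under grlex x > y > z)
1. The degree is 2 — a saddle surface; a quadric.
2. Symmetries: it's symmetric under y → −y, forcing even powers of y; mirror symmetry x ↦ −x ⇒ only even powers of x.
3. Checking where it meets the axes: one z-axis crossing is at z = 0; one y-axis crossing is at y = 0; it meets the x-axis at x = 0 (among the integer gridlines).
4. Matching integer coefficients to the picture gives p.

x^2 - 3*y^2 - 2*z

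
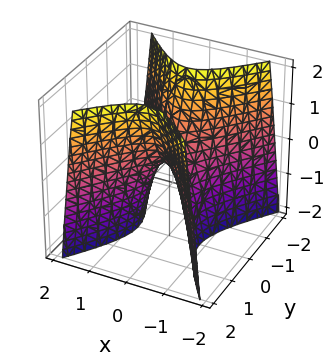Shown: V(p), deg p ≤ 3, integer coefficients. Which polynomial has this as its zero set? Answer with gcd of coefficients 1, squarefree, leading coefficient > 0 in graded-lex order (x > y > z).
3*x^2 - 2*y^2 + z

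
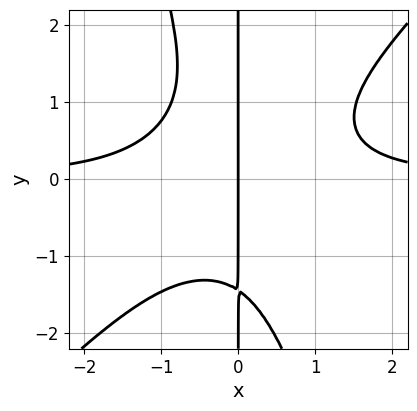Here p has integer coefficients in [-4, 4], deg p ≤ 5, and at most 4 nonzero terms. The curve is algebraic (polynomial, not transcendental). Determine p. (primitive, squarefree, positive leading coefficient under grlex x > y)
3*x^3*y - 2*x^2*y^2 - x*y^3 - 3*x

1. Degree: a generic line meets the curve in up to 4 points, so deg p = 4.
2. Observable constraints: every point of the y-axis in the box is on the curve; one x-axis crossing is at x = 0.
3. Putting this together gives p.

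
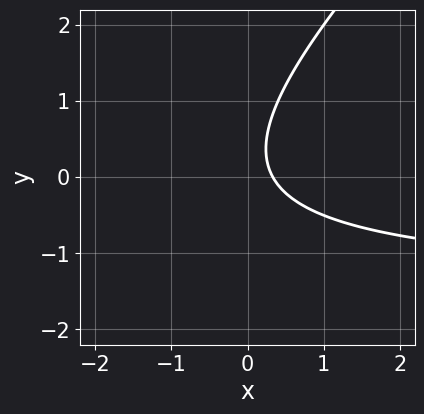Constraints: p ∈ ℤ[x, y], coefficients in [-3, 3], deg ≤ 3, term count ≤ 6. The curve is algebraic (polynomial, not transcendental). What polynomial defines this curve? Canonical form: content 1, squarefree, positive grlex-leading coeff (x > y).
2*x*y - 2*y^2 + 3*x + y - 1

(a) Degree: no degree-1 curve has this shape, so deg p = 2.
(b) Against the integer gridlines: no y-intercept at any integer in the box.
(c) The integer polynomial consistent with all of this is the stated p.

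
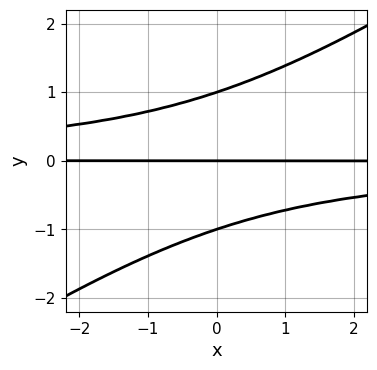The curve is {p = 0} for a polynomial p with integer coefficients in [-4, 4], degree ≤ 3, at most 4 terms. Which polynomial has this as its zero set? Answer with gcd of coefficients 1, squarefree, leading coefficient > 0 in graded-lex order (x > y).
deg p = 3. The shape is more complex than any degree-2 curve.
Reading off the gridlines: every point of the x-axis in the box is on the curve; the y-axis gridline crossings are at y ∈ {-1, 0, 1}.
Solving for integer coefficients yields p as stated.

2*x*y^2 - 3*y^3 + 3*y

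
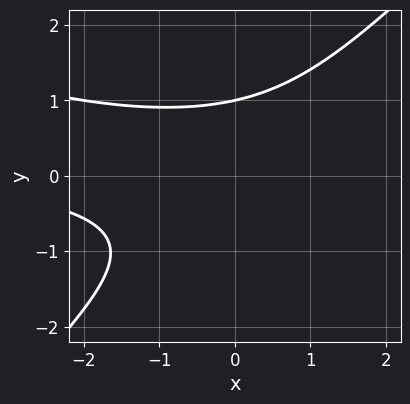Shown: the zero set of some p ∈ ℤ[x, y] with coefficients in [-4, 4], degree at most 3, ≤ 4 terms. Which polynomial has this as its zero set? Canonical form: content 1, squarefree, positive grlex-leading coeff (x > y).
deg p = 3. No degree-2 curve has this shape.
Checking where it meets the axes: it meets the y-axis at y = 1 (among the integer gridlines); no x-intercept at any integer in the box.
Solving for integer coefficients yields p as stated.

x^2*y + 2*x*y^2 - 3*y^3 + 3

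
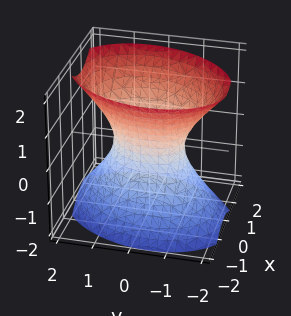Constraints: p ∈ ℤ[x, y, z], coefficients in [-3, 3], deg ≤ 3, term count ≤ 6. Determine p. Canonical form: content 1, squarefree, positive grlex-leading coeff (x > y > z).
3*x^2 - x*y + 2*y^2 - 2*z^2 - 2

deg p = 2. No degree-1 surface has this shape.
Reading off the gridlines: the y-axis gridline crossings are at y ∈ {-1, 1}; it misses every integer gridline on the z-axis.
Assembling these constraints gives the stated polynomial.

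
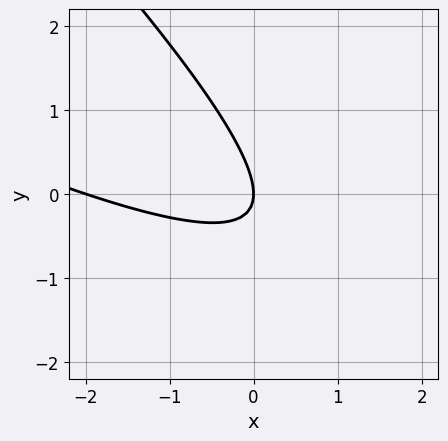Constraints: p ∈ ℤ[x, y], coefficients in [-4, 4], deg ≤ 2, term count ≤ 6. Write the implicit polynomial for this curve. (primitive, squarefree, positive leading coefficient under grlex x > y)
The degree is 2 — a generic line meets the curve in up to 2 points.
From the axis intercepts and sections: the x-axis gridline crossings are at x ∈ {-2, 0}; one y-axis crossing is at y = 0.
Assembling these constraints gives the stated polynomial.

x^2 + 3*x*y + 2*y^2 + 2*x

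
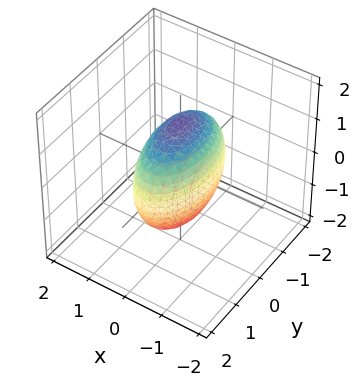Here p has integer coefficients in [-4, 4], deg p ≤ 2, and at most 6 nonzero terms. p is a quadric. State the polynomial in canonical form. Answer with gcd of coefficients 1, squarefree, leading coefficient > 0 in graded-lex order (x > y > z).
3*x^2 + y^2 + z^2 - 2

(a) Degree: a closed, bounded, convex surface; a quadric, so deg p = 2.
(b) Symmetries: it's symmetric under y → −y, forcing even powers of y; the x ↦ −x reflection is a symmetry, so x appears only in even powers; it's symmetric under z → −z, forcing even powers of z.
(c) Together with the visible shape, these determine p as stated.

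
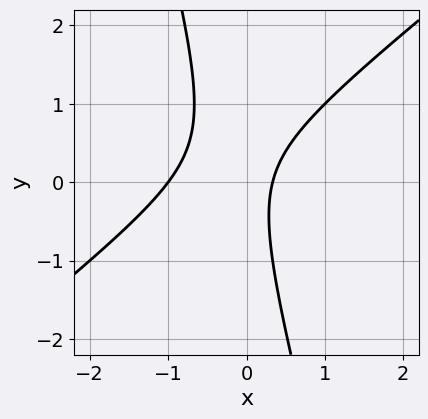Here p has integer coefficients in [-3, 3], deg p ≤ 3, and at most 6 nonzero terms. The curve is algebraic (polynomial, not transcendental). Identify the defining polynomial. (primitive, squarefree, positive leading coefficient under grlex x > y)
The degree is 2 — no degree-1 curve has this shape.
Checking where it meets the axes: it misses every integer gridline on the y-axis; it crosses the x-axis at the gridline x = -1.
These observations pin down the coefficients.

3*x^2 - 3*x*y - y^2 + 2*x - 1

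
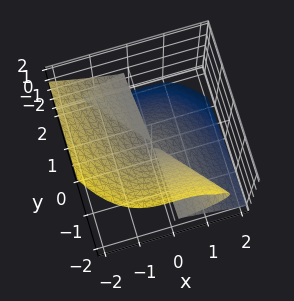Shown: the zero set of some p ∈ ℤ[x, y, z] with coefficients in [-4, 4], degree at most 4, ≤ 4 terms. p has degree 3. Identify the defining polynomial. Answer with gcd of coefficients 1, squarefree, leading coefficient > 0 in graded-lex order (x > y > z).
First, deg p = 3. The shape is more complex than any degree-2 surface.
Then, reading off the gridlines: it meets the x-axis at x = 0 (among the integer gridlines); it crosses the z-axis at the gridline z = 0; the visible y-axis segment lies entirely on the surface.
Finally, putting this together gives p.

x^3 + 2*y*z^2 + 2*z^3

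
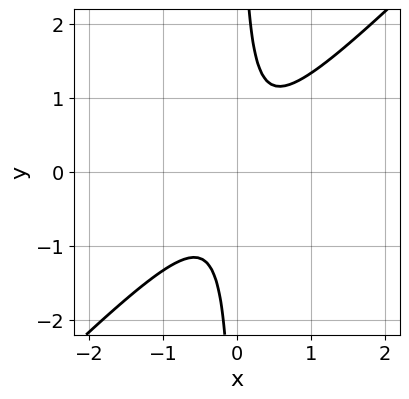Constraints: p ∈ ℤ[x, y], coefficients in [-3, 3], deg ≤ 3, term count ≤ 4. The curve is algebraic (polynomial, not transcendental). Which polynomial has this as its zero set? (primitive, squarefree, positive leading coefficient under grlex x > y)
3*x^2 - 3*x*y + 1

The degree is 2 — the shape is more complex than any degree-1 curve.
Against the integer gridlines: the curve avoids every integer y-axis point in the box; the curve avoids every integer x-axis point in the box.
Assembling these constraints gives the stated polynomial.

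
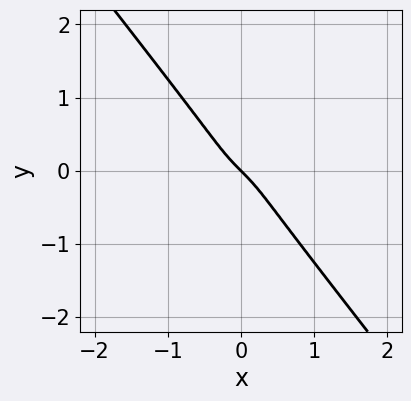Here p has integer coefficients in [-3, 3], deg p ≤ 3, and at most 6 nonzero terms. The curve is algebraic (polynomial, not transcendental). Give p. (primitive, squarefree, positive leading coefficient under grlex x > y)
First, deg p = 3.
Then, observable constraints: one x-axis crossing is at x = 0; it meets the y-axis at y = 0 (among the integer gridlines).
Finally, fitting integer coefficients to these (and the overall shape) gives p.

3*x^3 + 2*x*y^2 + 3*y^3 + x + y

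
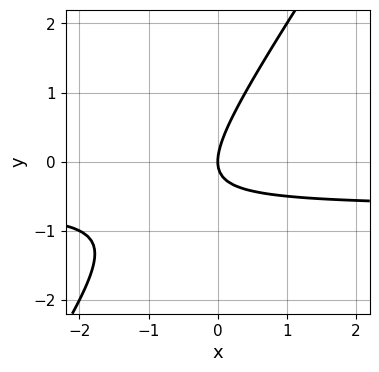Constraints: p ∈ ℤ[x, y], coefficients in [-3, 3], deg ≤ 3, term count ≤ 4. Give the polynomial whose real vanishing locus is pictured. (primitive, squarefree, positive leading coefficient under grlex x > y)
Degree: a generic line meets the curve in up to 2 points, so deg p = 2.
Checking where it meets the axes: it meets the y-axis at y = 0 (among the integer gridlines); it crosses the x-axis at the gridline x = 0.
Together with the visible shape, these determine p as stated.

3*x*y - 2*y^2 + 2*x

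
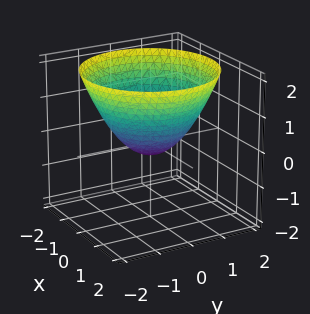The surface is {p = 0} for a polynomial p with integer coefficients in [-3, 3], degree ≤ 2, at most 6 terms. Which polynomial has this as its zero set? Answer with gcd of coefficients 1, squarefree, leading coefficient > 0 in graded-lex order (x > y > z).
2*x^2 + 2*y^2 - 3*z - 1

1. The degree is 2 — no degree-1 surface has this shape.
2. Symmetries: every cross-section ⟂ z is a circle, so x, y appear only via x² + y².
3. Against the integer gridlines: a circular section at z = 2 has radius between 1 and 2.
4. Fitting integer coefficients to these (and the overall shape) gives p.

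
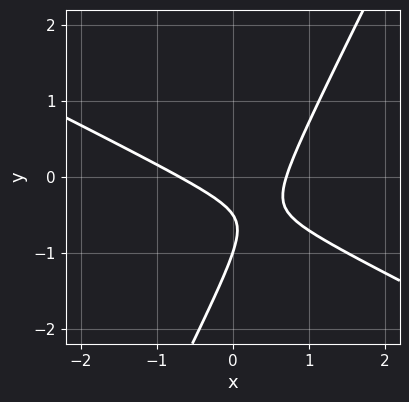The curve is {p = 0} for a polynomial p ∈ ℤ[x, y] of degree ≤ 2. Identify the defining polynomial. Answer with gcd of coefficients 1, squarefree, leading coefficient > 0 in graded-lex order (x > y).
2*x^2 + 3*x*y - 2*y^2 - 3*y - 1

1. deg p = 2.
2. Reading off the gridlines: one y-axis crossing is at y = -1.
3. Assembling these constraints gives the stated polynomial.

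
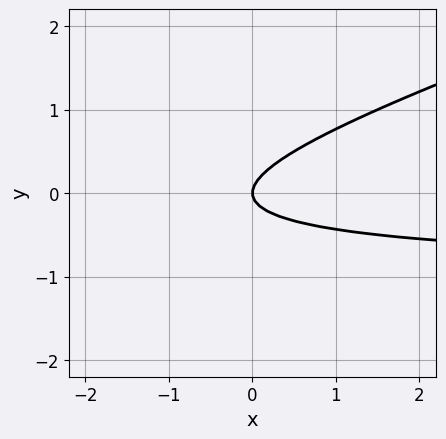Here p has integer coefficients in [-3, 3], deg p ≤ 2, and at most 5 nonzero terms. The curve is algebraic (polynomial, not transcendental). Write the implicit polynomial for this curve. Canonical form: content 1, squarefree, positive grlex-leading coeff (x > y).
x*y - 3*y^2 + x

(a) Degree: the shape is more complex than any degree-1 curve, so deg p = 2.
(b) Observable constraints: it meets the x-axis at x = 0 (among the integer gridlines); one y-axis crossing is at y = 0.
(c) Matching integer coefficients to the picture gives p.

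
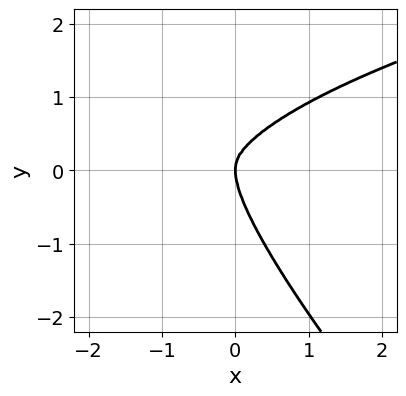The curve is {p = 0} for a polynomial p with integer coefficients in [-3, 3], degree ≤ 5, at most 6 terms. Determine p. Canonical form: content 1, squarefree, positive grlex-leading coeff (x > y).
1. deg p = 4. A generic line meets the curve in up to 4 points.
2. Against the integer gridlines: one y-axis crossing is at y = 0; it crosses the x-axis at the gridline x = 0.
3. These observations pin down the coefficients.

x^2*y^2 + 3*x*y^3 + 2*y^4 - 3*x^3 - 2*x*y^2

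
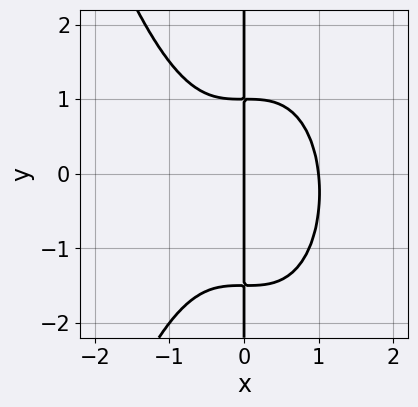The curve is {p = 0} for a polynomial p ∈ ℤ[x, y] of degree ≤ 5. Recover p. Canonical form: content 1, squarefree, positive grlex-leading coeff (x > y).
First, the degree is 4 — the shape is more complex than any degree-3 curve.
Next, reading off the gridlines: among the integer gridlines, it crosses the x-axis at x ∈ {0, 1}; the visible y-axis segment lies entirely on the curve.
Finally, solving for integer coefficients yields p as stated.

3*x^4 + 2*x*y^2 + x*y - 3*x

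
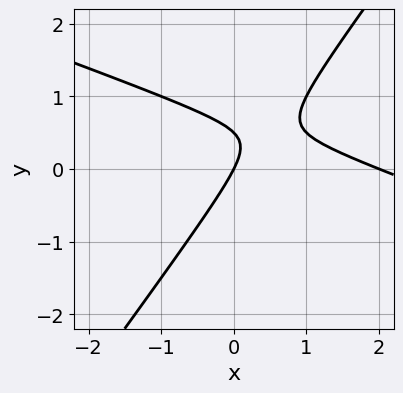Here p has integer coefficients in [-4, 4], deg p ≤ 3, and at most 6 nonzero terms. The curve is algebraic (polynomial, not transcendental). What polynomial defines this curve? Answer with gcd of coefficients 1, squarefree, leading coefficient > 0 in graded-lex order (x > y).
1. deg p = 2. No degree-1 curve has this shape.
2. From the axis intercepts and sections: the x-axis gridline crossings are at x ∈ {0, 2}; it crosses the y-axis at the gridline y = 0.
3. Assembling these constraints gives the stated polynomial.

x^2 + 2*x*y - 2*y^2 - 2*x + y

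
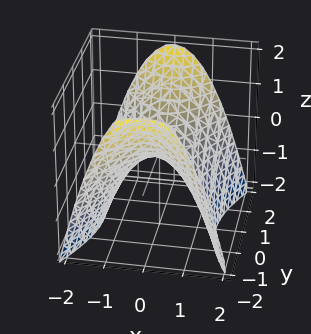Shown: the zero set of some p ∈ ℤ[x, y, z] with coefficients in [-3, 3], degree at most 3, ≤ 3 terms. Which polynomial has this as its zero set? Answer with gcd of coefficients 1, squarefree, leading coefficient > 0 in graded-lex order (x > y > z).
Degree: a saddle surface; a quadric, so deg p = 2.
Symmetries: the y ↦ −y reflection is a symmetry, so y appears only in even powers; the x ↦ −x reflection is a symmetry, so x appears only in even powers.
Reading off the gridlines: one z-axis crossing is at z = 0; it crosses the y-axis at the gridline y = 0.
The integer polynomial consistent with all of this is the stated p.

2*x^2 - y^2 + 2*z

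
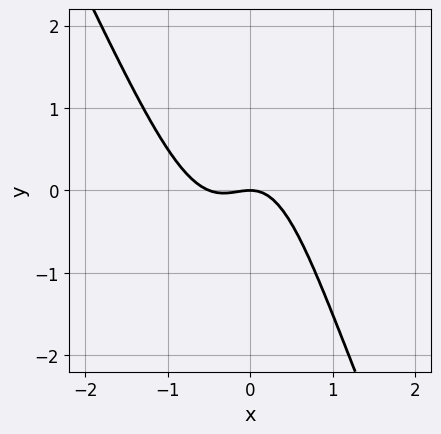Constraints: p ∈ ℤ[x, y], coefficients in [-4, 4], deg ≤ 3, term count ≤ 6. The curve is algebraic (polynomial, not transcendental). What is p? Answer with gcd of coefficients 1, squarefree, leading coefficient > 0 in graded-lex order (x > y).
The degree is 3 — the shape is more complex than any degree-2 curve.
From the visible intercepts: one x-axis crossing is at x = 0; it meets the y-axis at y = 0 (among the integer gridlines).
Fitting integer coefficients to these (and the overall shape) gives p.

2*x^3 + x^2*y + x^2 + y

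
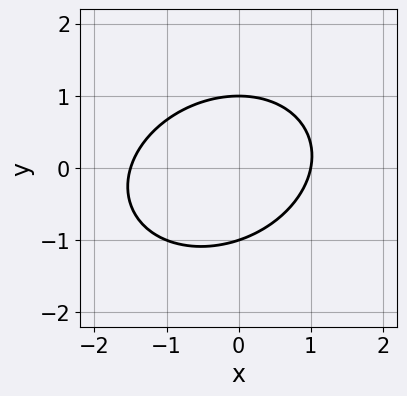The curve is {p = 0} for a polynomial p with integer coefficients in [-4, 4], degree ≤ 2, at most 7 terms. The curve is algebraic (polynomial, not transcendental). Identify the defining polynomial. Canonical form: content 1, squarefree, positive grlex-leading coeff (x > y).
Degree: the shape is more complex than any degree-1 curve, so deg p = 2.
From the visible intercepts: one x-axis crossing is at x = 1; among the integer gridlines, it crosses the y-axis at y ∈ {-1, 1}.
Solving for integer coefficients yields p as stated.

2*x^2 - x*y + 3*y^2 + x - 3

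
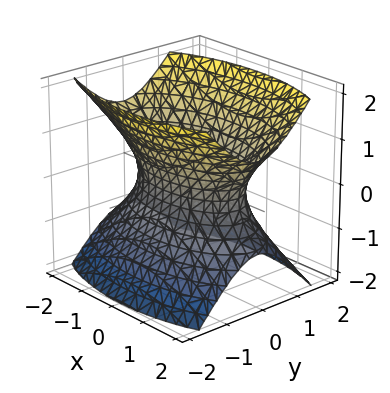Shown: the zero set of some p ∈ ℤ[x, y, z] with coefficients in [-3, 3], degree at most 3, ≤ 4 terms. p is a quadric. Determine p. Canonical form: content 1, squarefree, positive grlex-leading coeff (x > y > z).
(a) Degree: one connected sheet with a waist; a quadric, so deg p = 2.
(b) Symmetries: the z ↦ −z reflection is a symmetry, so z appears only in even powers; mirror symmetry x ↦ −x ⇒ only even powers of x; mirror symmetry y ↦ −y ⇒ only even powers of y.
(c) Reading off the gridlines: no z-intercept at any integer in the box.
(d) The integer polynomial consistent with all of this is the stated p.

x^2 + 3*y^2 - 2*z^2 - 2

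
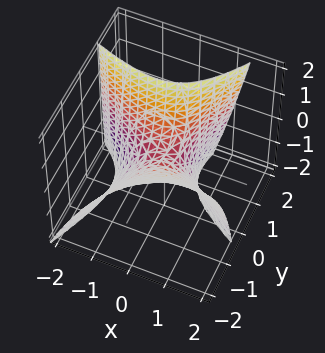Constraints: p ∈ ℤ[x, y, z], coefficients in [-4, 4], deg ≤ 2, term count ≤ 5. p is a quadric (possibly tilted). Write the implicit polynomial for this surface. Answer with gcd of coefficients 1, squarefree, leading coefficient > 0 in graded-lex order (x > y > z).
2*x^2 + 3*x*y - 2*y^2 - 2*y*z + 2*z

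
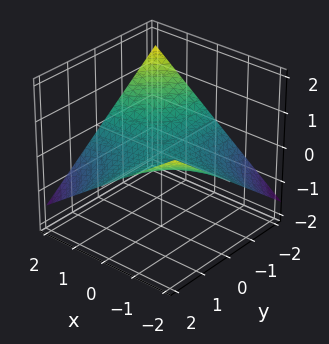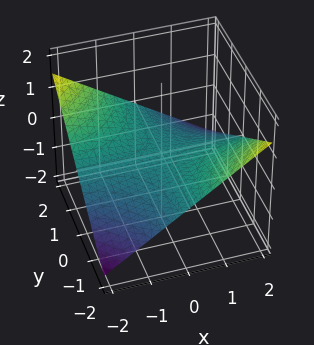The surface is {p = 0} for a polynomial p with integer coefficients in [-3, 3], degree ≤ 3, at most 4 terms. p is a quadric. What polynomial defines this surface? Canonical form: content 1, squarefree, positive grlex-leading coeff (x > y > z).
The degree is 2 — a hyperbolic paraboloid; a quadric.
Reading off the gridlines: the visible x-axis segment lies entirely on the surface; it crosses the z-axis at the gridline z = 0; every point of the y-axis in the box is on the surface.
Fitting integer coefficients to these (and the overall shape) gives p.

x*y + 3*z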